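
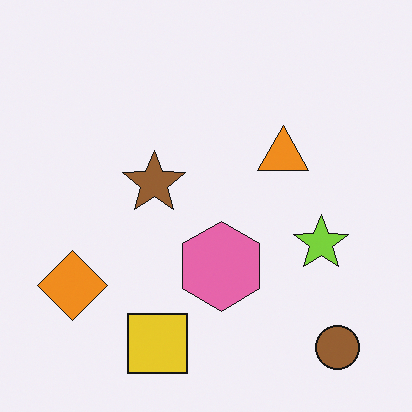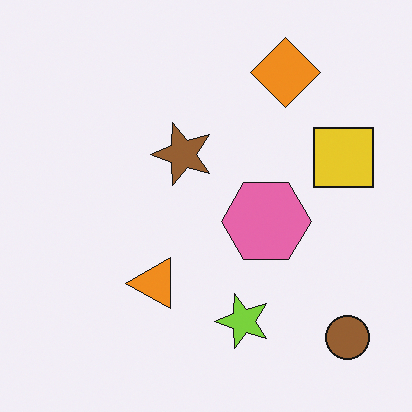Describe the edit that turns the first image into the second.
This is the original image transposed (reflected across the top-left ↔ bottom-right diagonal).

Shapes have swapped their row and column positions — what was in the top-right is now in the bottom-left — a diagonal reflection.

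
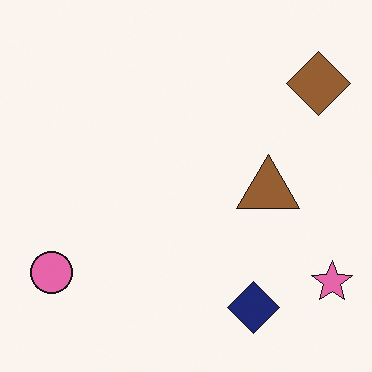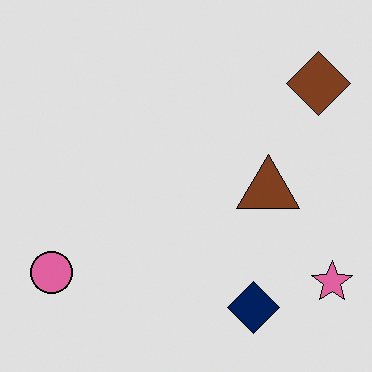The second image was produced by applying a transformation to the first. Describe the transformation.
It was posterized to a reduced palette.

Each flat color has snapped to a coarser quantized level — most visibly, the near-white background has dropped to a flat grey.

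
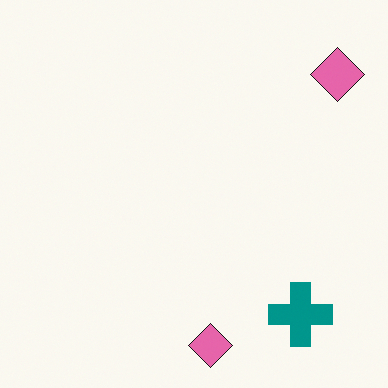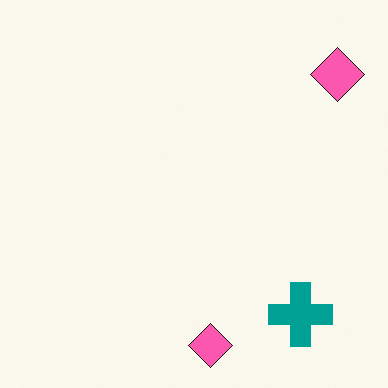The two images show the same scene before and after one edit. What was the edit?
The second image is the first slightly oversaturated.

All colors are more vivid — a global saturation change.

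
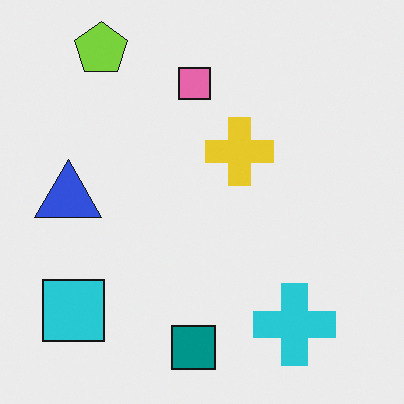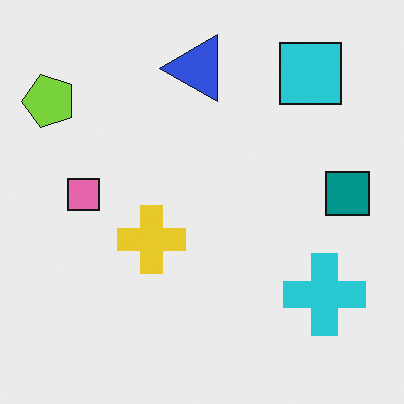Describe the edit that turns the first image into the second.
The transformation is: transposed (reflected across the top-left ↔ bottom-right diagonal).

Shapes have swapped their row and column positions — what was in the top-right is now in the bottom-left — a diagonal reflection.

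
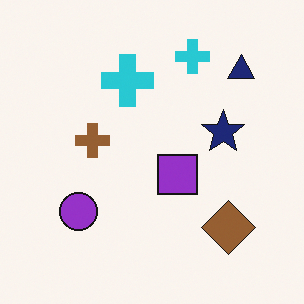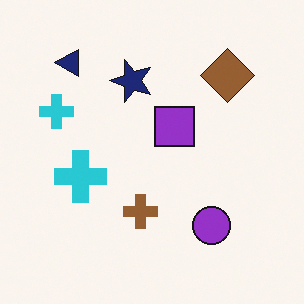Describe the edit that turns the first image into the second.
Rotated 90° counter-clockwise.

The navy triangle sits in the top-right of the first image and the top-left of the second — consistent with a whole-image 90° counter-clockwise rotation.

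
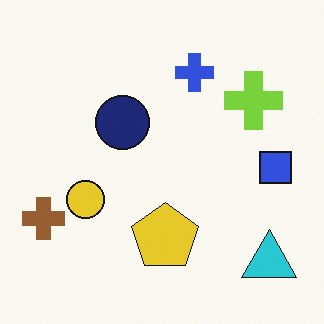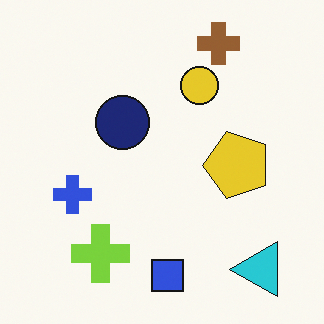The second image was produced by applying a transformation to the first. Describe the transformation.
The transformation is: transposed (reflected across the top-left ↔ bottom-right diagonal).

Shapes have swapped their row and column positions — what was in the top-right is now in the bottom-left — a diagonal reflection.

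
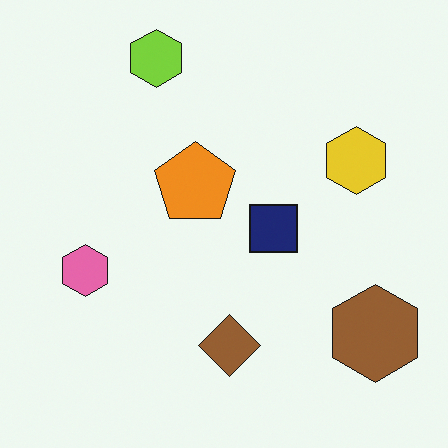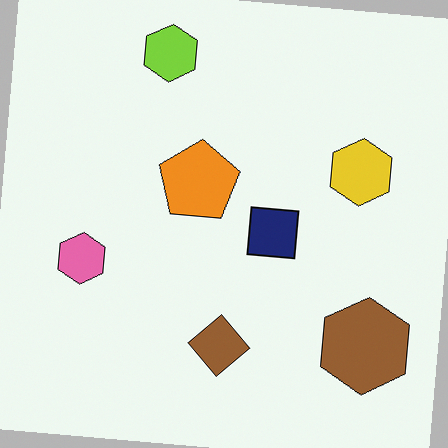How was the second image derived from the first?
The image was rotated clockwise by a slight angle.

Every shape is tilted by the same angle and the image corners show triangular fill wedges — a whole-image rotation by a non-right angle.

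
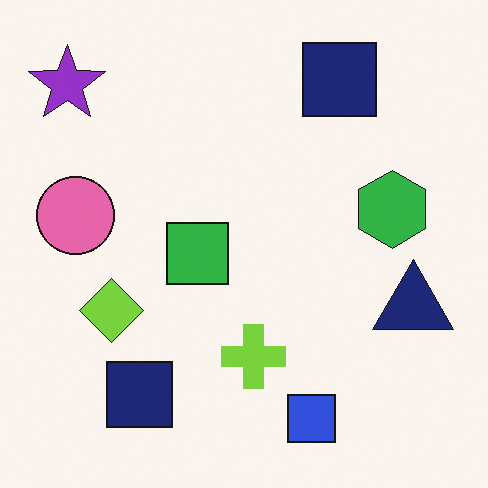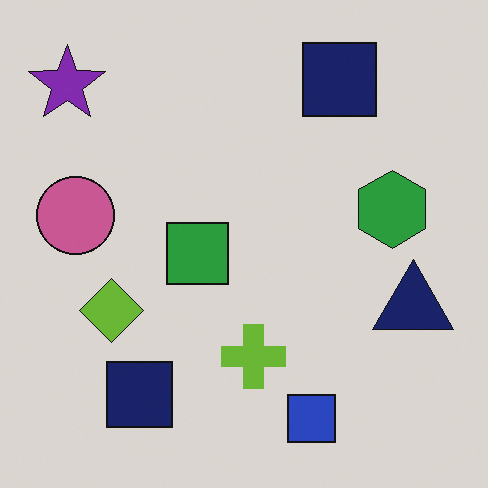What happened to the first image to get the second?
This is the original image slightly darkened.

Every pixel — background and shapes alike — is uniformly darkened.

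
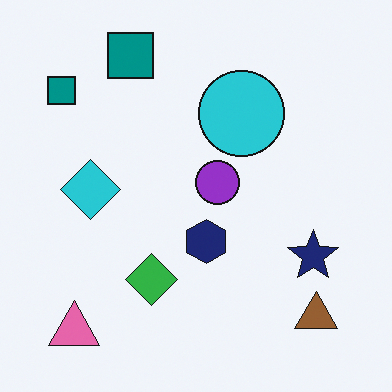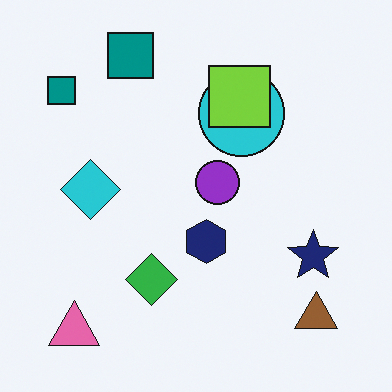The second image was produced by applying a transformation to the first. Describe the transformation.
The second image is the first overlaid with an additional lime square.

A lime square appears in the second image that is absent from the first.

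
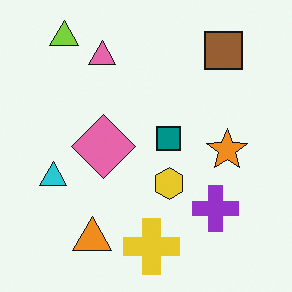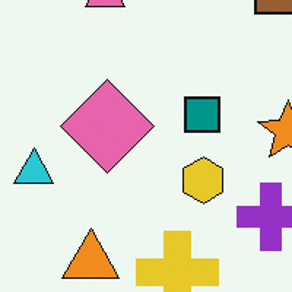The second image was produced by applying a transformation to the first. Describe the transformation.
The transformation is: cropped slightly and scaled back up.

The visible shapes are larger and the field of view is narrower; shapes near the original edges may be partly or wholly outside the frame — a crop-and-rescale.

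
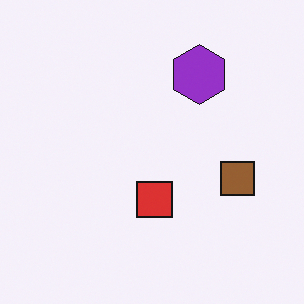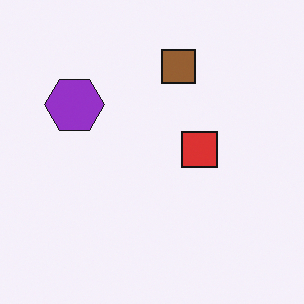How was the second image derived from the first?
The transformation is: rotated 90° counter-clockwise.

The purple hexagon sits in the top of the first image and the left of the second — consistent with a whole-image 90° counter-clockwise rotation.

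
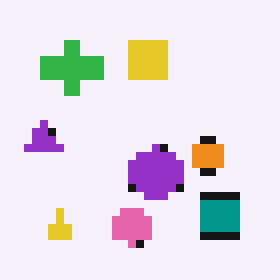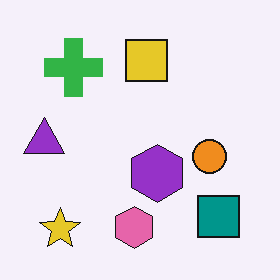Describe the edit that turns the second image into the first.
The first image is the second pixelated into visible square blocks.

Shapes are reduced to large square blocks; fine edges and outlines are lost — a downscale-then-upscale (mosaic) effect.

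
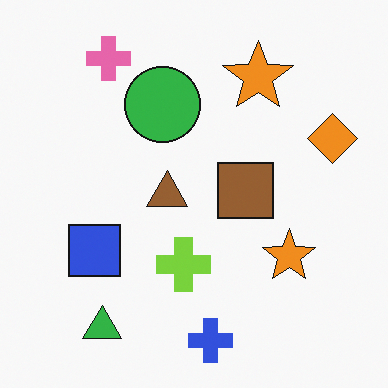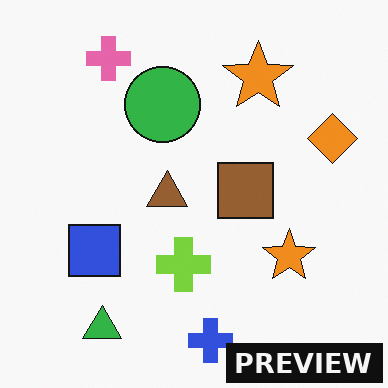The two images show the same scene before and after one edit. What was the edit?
The transformation is: watermarked with the text "PREVIEW" in the lower-right corner.

A dark label reading "PREVIEW" appears in the lower-right corner.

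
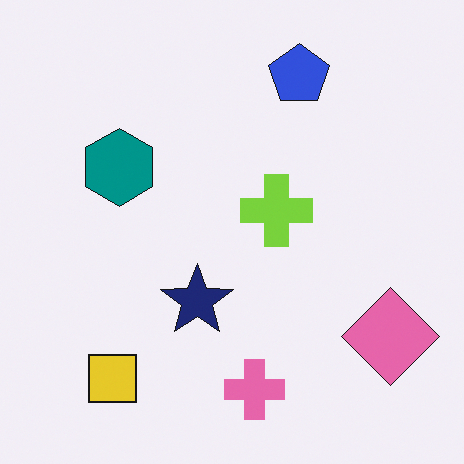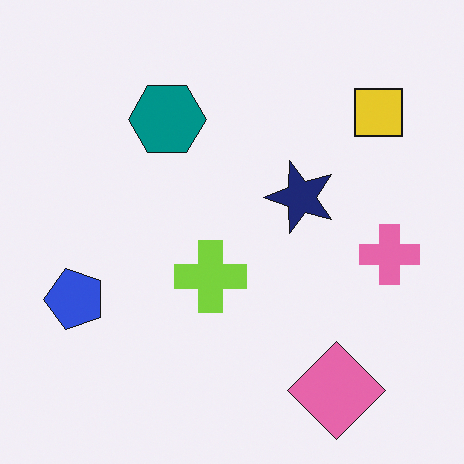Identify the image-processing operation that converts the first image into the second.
It was transposed (reflected across the top-left ↔ bottom-right diagonal).

Shapes have swapped their row and column positions — what was in the top-right is now in the bottom-left — a diagonal reflection.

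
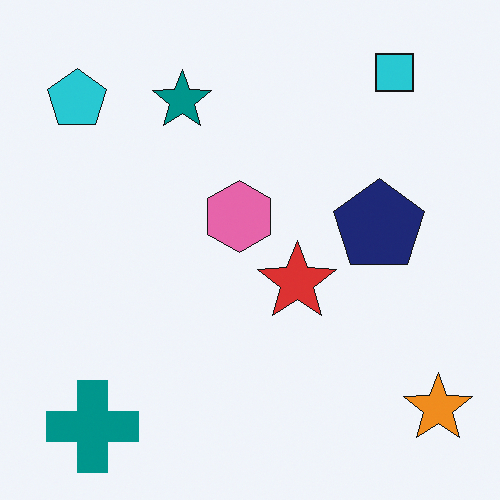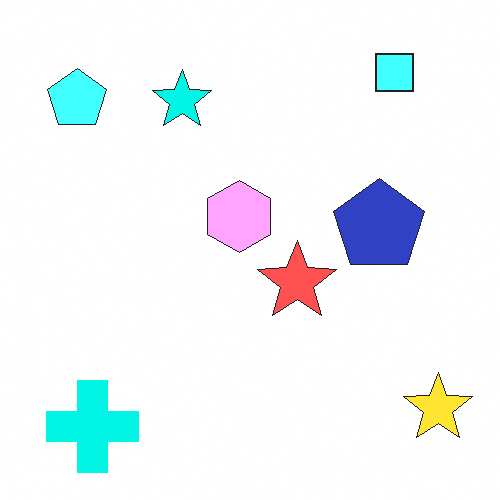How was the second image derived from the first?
It was noticeably brightened.

Every pixel — background and shapes alike — is uniformly brightened.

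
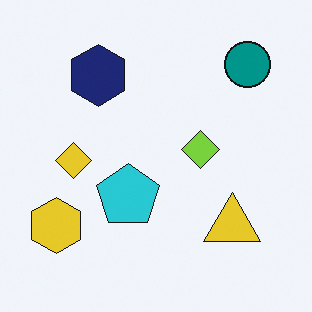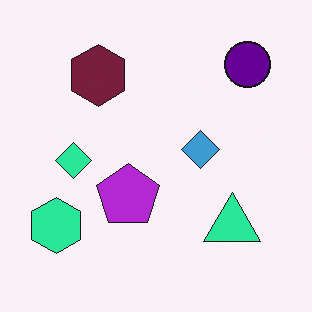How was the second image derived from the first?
This is the original image hue-shifted by a moderate amount.

Every shape's color has rotated by the same amount around the hue wheel — a uniform hue shift.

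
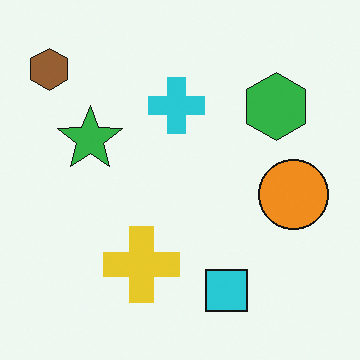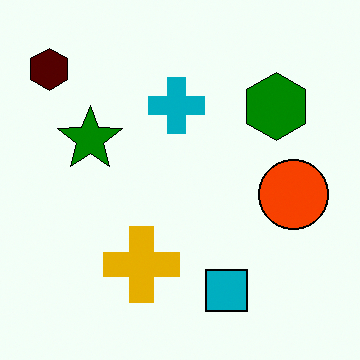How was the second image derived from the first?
The image was boosted in contrast.

Tones are pushed away from mid-grey across the whole image — a global contrast change.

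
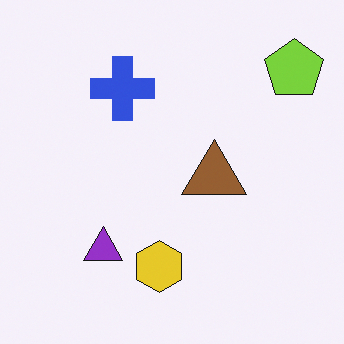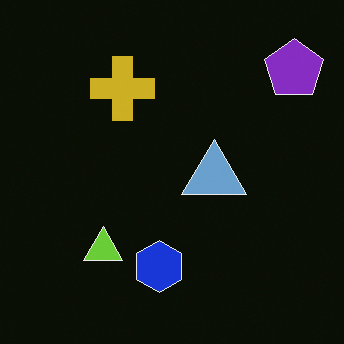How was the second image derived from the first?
This is the original image color-inverted (negative).

The light background has become dark and every shape's color is its complement — a photographic negative.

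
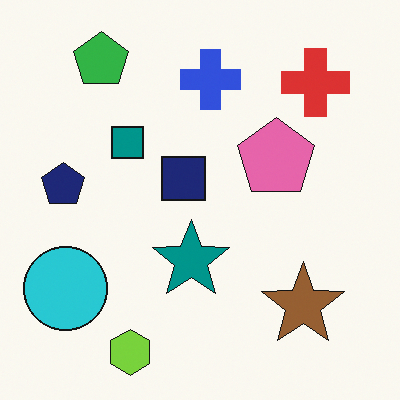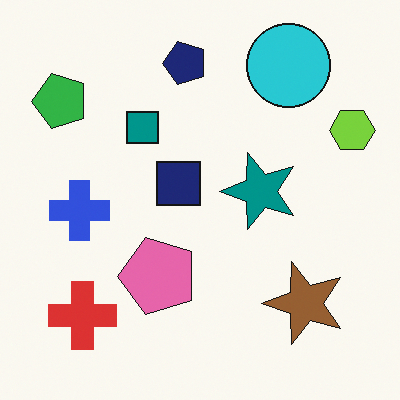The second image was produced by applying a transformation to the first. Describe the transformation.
This is the original image transposed (reflected across the top-left ↔ bottom-right diagonal).

Shapes have swapped their row and column positions — what was in the top-right is now in the bottom-left — a diagonal reflection.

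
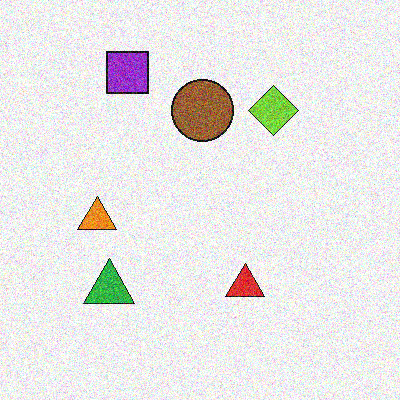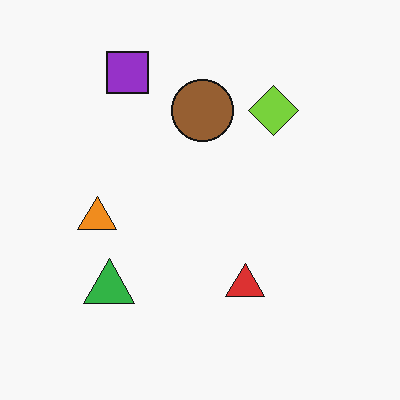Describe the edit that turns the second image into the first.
It was degraded with strong gaussian noise.

Random speckle covers the whole image, including the flat background.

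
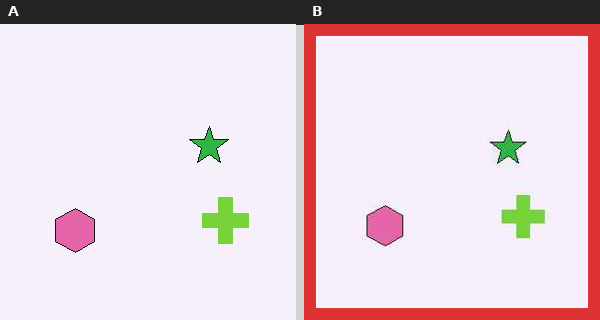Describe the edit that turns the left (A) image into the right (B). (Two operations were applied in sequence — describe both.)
It was given moderate JPEG compression, then framed with a red border.

Blocky 8×8 compression artifacts appear around shape edges and the flat background shows ringing — characteristic JPEG degradation. A solid red frame runs around the edge of the right (B) image, with the content slightly shrunk inside it.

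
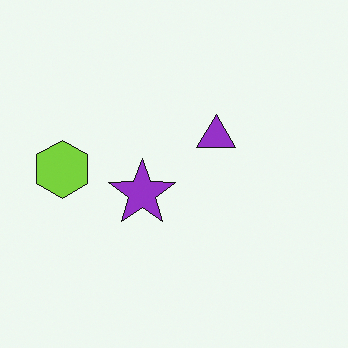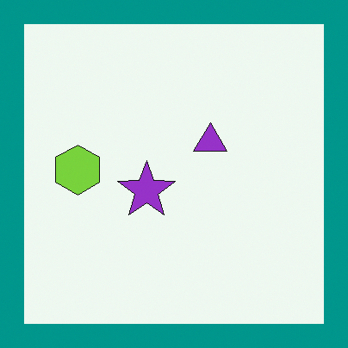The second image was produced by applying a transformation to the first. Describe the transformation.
The transformation is: framed with a teal border.

A solid teal frame runs around the edge of the second image, with the content slightly shrunk inside it.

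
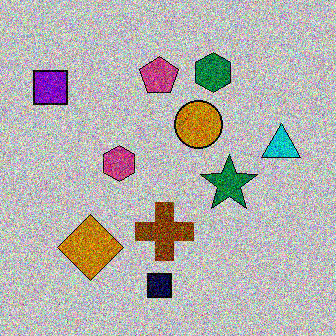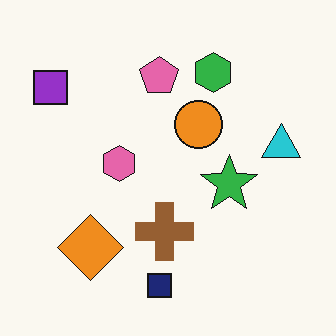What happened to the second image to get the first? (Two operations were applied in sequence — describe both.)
This is the original image aggressively posterized, then degraded with heavy additive noise.

Each flat color has snapped to a coarser quantized level — most visibly, the near-white background has dropped to a flat grey. Random speckle covers the whole image, including the flat background.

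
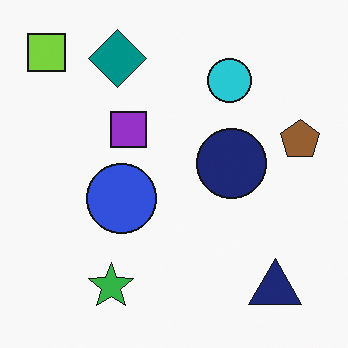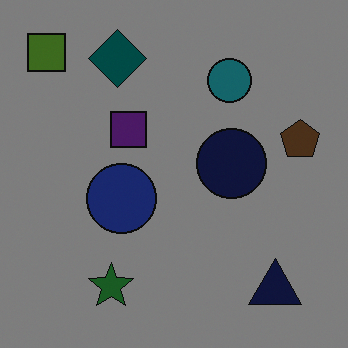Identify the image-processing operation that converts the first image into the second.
This is the original image substantially darkened.

Every pixel — background and shapes alike — is uniformly darkened.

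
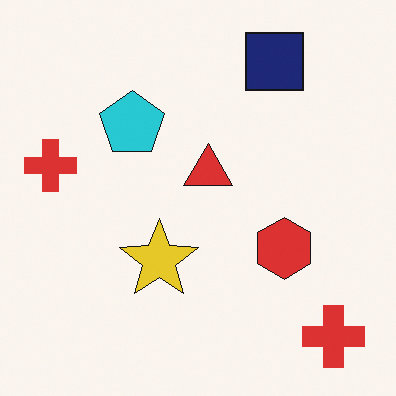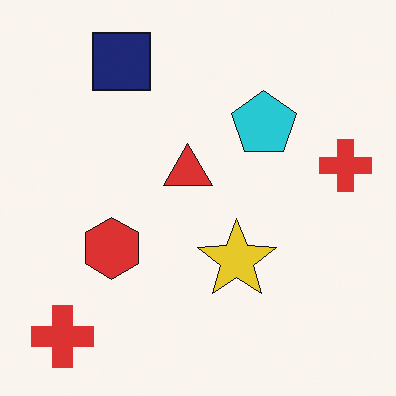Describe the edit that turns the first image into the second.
The second image is the first flipped horizontally (left ↔ right).

The red hexagon is in the right of the first image and the left of the second — shapes on opposite sides of the vertical midline have swapped in a mirror flip.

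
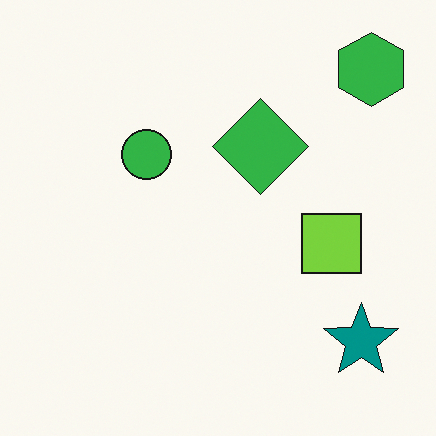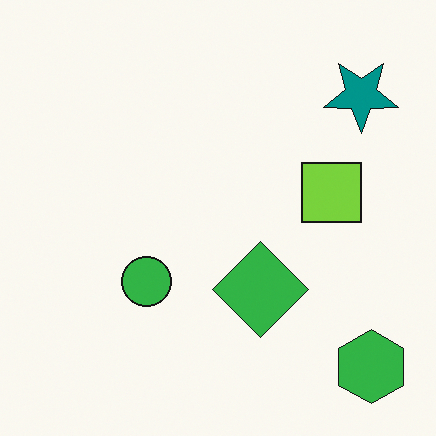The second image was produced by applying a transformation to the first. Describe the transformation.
The second image is the first flipped vertically (top ↔ bottom).

The green hexagon is in the top-right of the first image and the bottom-right of the second — shapes on opposite sides of the horizontal midline have swapped in a mirror flip.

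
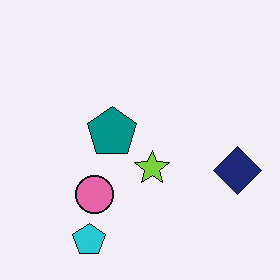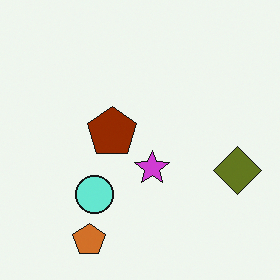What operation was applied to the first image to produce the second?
The transformation is: hue-shifted through roughly half the color wheel.

Every shape's color has rotated by the same amount around the hue wheel — a uniform hue shift.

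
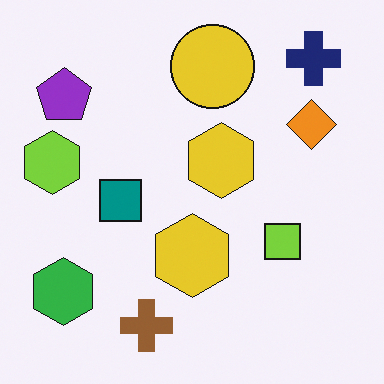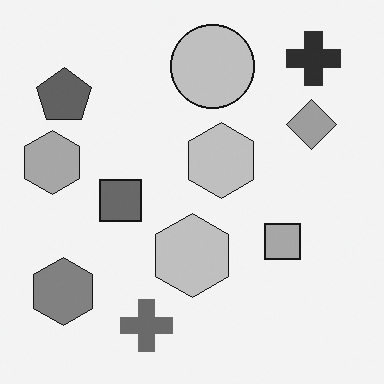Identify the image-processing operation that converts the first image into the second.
This is the original image converted to grayscale.

All color is removed — every shape is now a shade of grey.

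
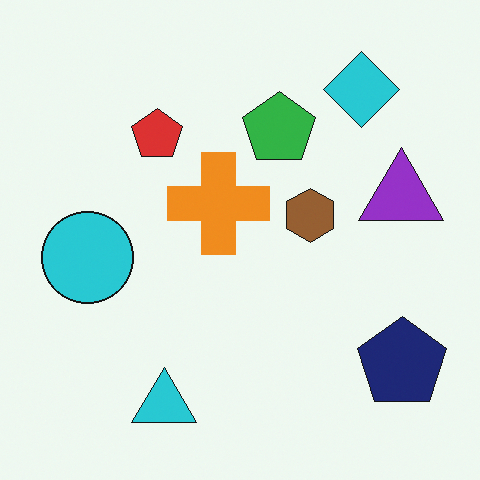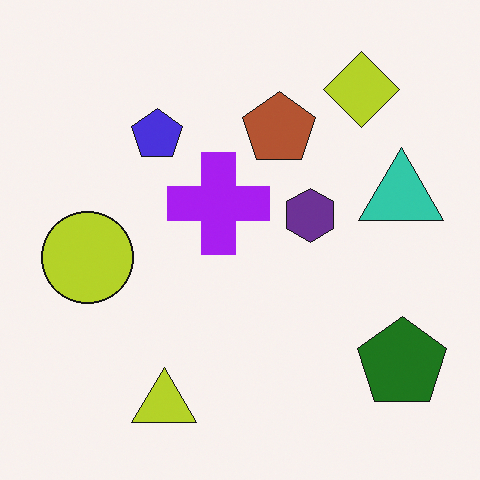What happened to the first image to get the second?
This is the original image hue-shifted by a large amount.

Every shape's color has rotated by the same amount around the hue wheel — a uniform hue shift.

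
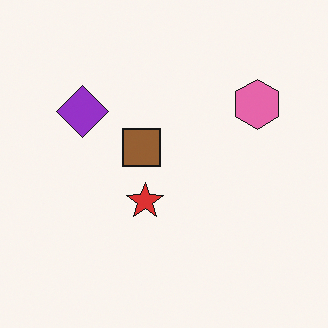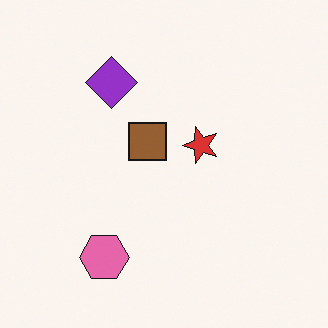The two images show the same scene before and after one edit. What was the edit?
The transformation is: transposed (reflected across the top-left ↔ bottom-right diagonal).

Shapes have swapped their row and column positions — what was in the top-right is now in the bottom-left — a diagonal reflection.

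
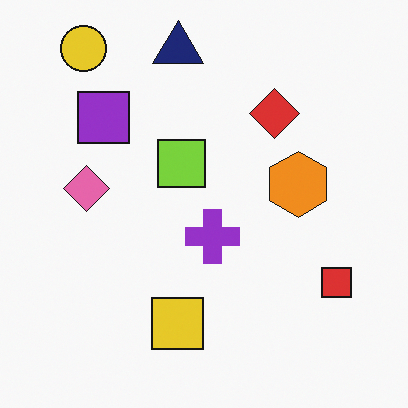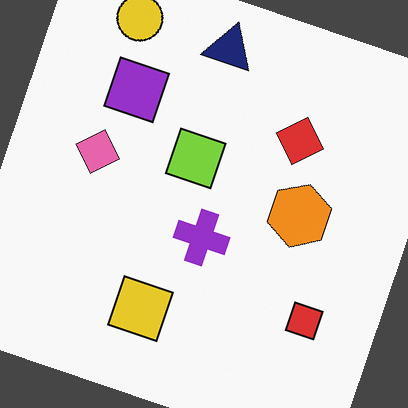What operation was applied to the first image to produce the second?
The transformation is: rotated clockwise by a clearly visible amount.

Every shape is tilted by the same angle and the image corners show triangular fill wedges — a whole-image rotation by a non-right angle.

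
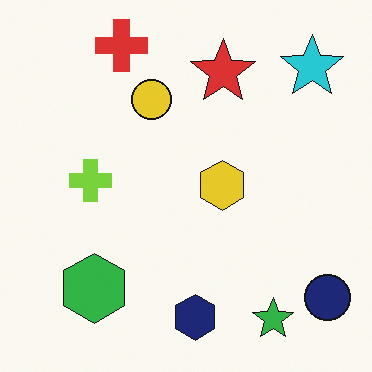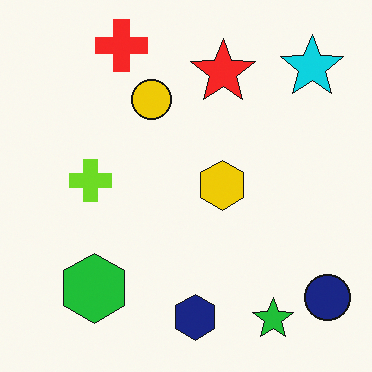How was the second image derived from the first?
The second image is the first slightly oversaturated.

All colors are more vivid — a global saturation change.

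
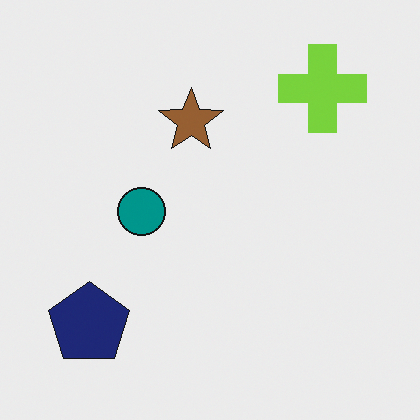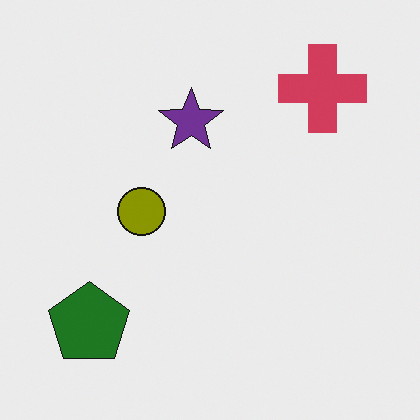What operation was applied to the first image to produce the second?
This is the original image hue-shifted by a large amount.

Every shape's color has rotated by the same amount around the hue wheel — a uniform hue shift.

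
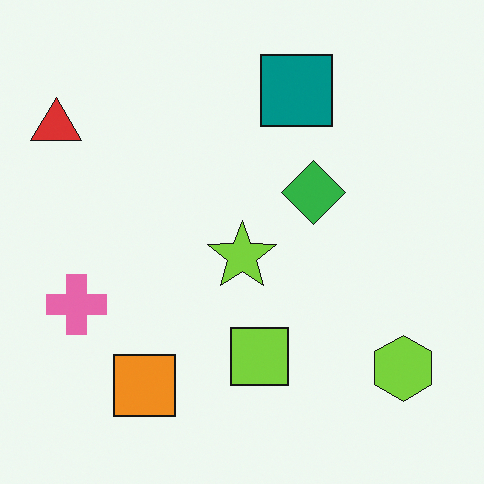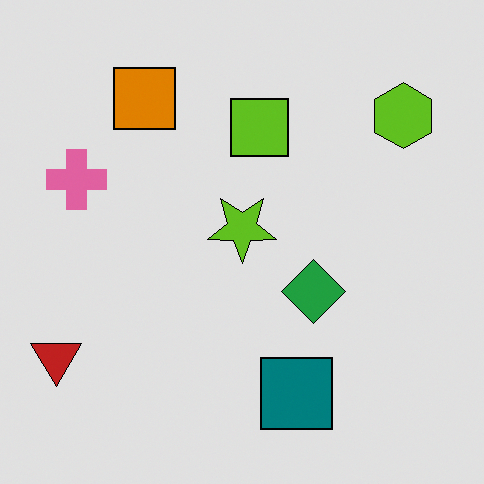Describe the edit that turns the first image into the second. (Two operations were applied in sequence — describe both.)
The second image is the first flipped vertically (top ↔ bottom), then posterized to a reduced palette.

The teal square is in the top of the first image and the bottom of the second — shapes on opposite sides of the horizontal midline have swapped in a mirror flip. Each flat color has snapped to a coarser quantized level — most visibly, the near-white background has dropped to a flat grey.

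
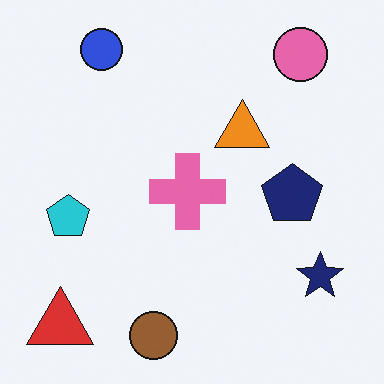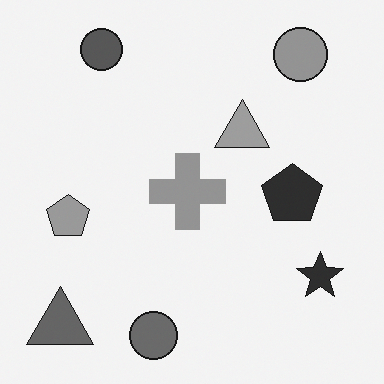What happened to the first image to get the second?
This is the original image converted to grayscale.

All color is removed — every shape is now a shade of grey.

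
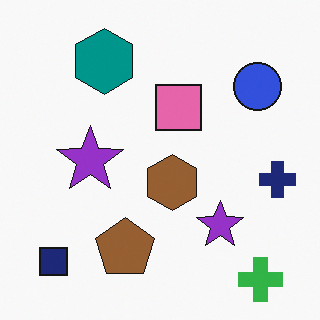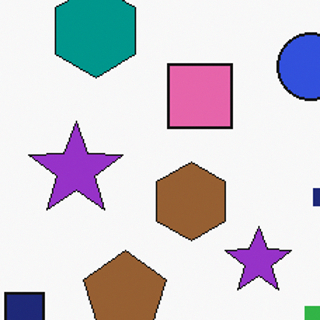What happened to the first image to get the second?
It was cropped to a modestly smaller region and rescaled.

The visible shapes are larger and the field of view is narrower; shapes near the original edges may be partly or wholly outside the frame — a crop-and-rescale.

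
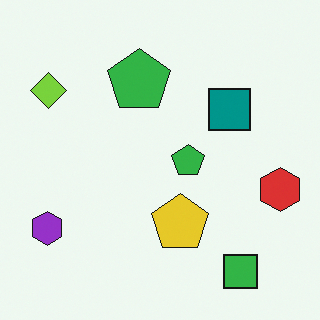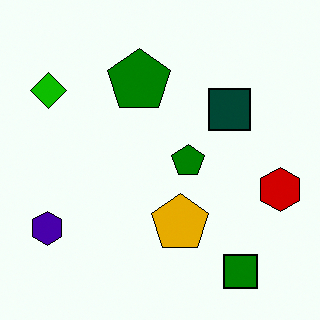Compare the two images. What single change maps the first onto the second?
It was boosted in contrast.

Tones are pushed away from mid-grey across the whole image — a global contrast change.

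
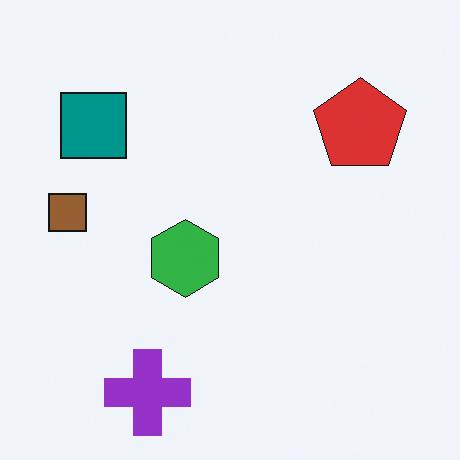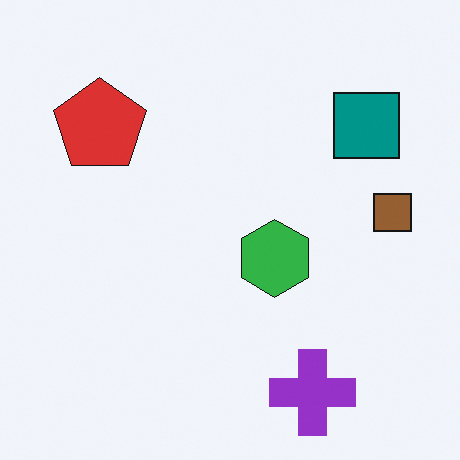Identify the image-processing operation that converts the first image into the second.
The second image is the first flipped horizontally (left ↔ right).

The brown square is in the left of the first image and the right of the second — shapes on opposite sides of the vertical midline have swapped in a mirror flip.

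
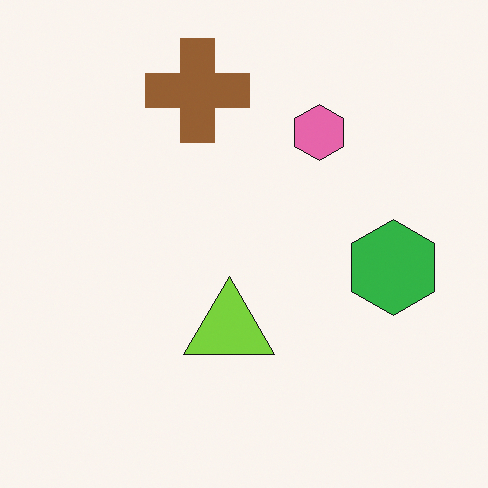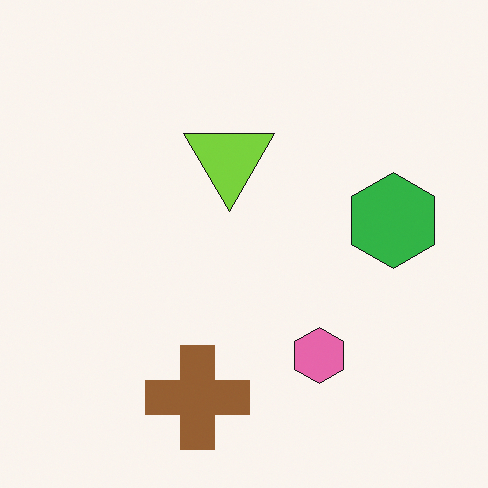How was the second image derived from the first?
Flipped vertically (top ↔ bottom).

The brown cross is in the top of the first image and the bottom of the second — shapes on opposite sides of the horizontal midline have swapped in a mirror flip.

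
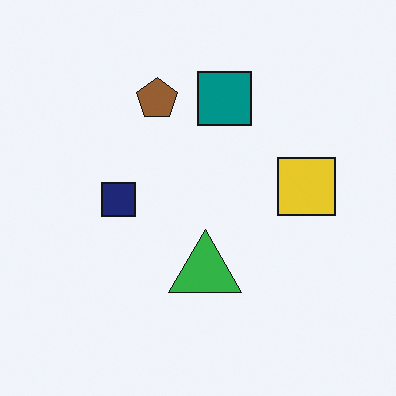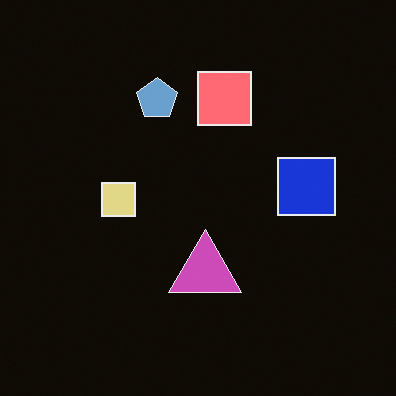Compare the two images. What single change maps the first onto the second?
Color-inverted (negative).

The light background has become dark and every shape's color is its complement — a photographic negative.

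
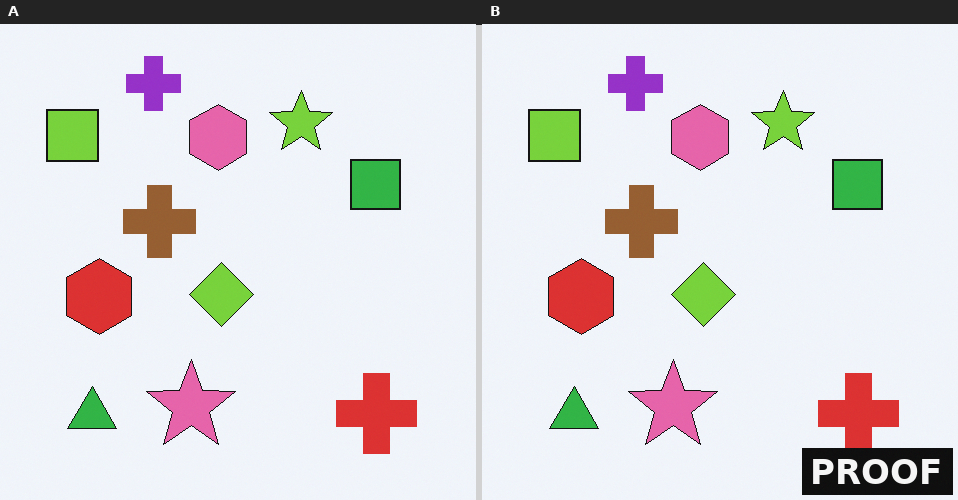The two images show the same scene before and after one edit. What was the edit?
The transformation is: watermarked with the text "PROOF" in the lower-right corner.

A dark label reading "PROOF" appears in the lower-right corner.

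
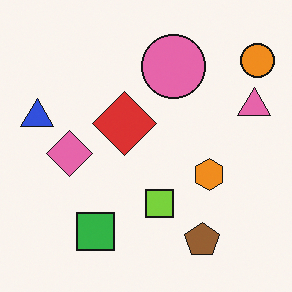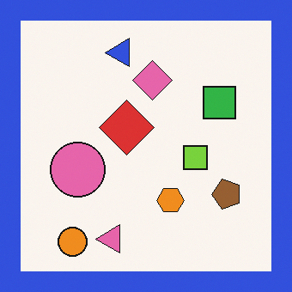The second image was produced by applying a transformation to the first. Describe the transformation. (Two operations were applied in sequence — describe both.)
It was transposed (reflected across the top-left ↔ bottom-right diagonal), then framed with a blue border.

Shapes have swapped their row and column positions — what was in the top-right is now in the bottom-left — a diagonal reflection. A solid blue frame runs around the edge of the second image, with the content slightly shrunk inside it.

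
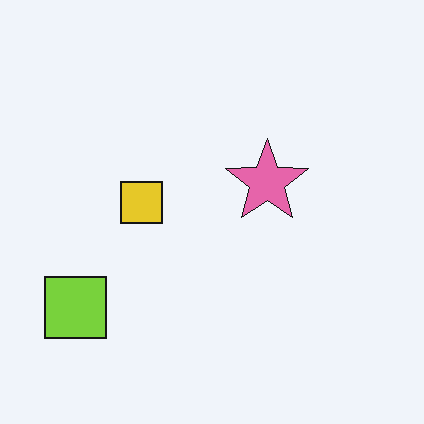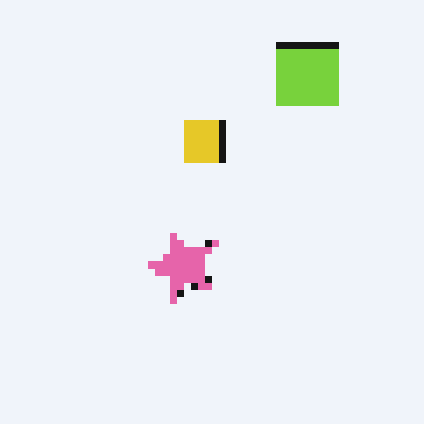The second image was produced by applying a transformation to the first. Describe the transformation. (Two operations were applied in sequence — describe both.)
It was transposed (reflected across the top-left ↔ bottom-right diagonal), then pixelated into visible square blocks.

Shapes have swapped their row and column positions — what was in the top-right is now in the bottom-left — a diagonal reflection. Shapes are reduced to large square blocks; fine edges and outlines are lost — a downscale-then-upscale (mosaic) effect.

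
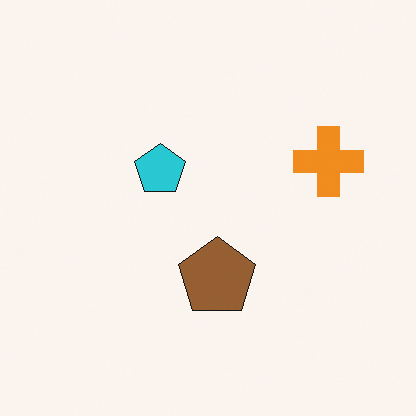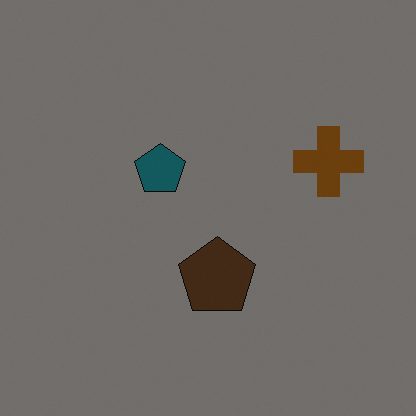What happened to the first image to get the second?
This is the original image darkened a lot.

Every pixel — background and shapes alike — is uniformly darkened.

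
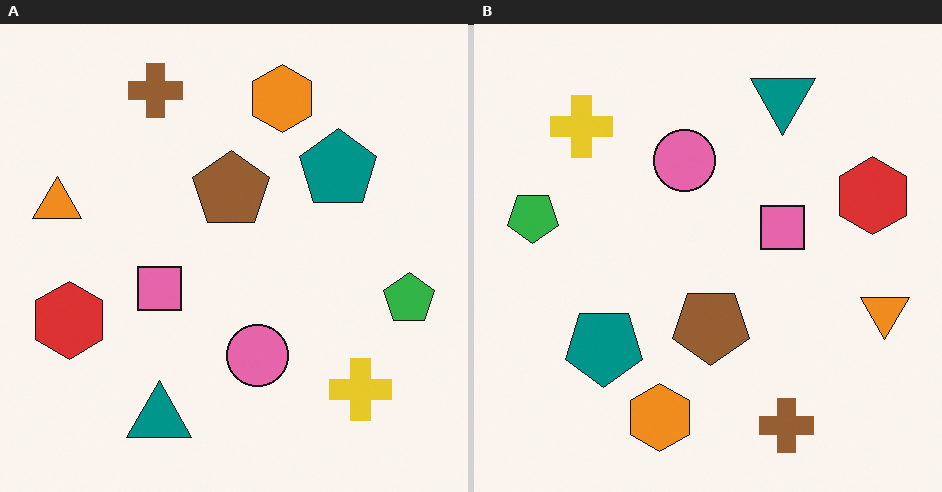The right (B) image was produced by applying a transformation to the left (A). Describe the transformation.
Rotated 180°.

The brown cross sits in the top-left of the left (A) image and the bottom of the right (B) — consistent with a whole-image 180° rotation.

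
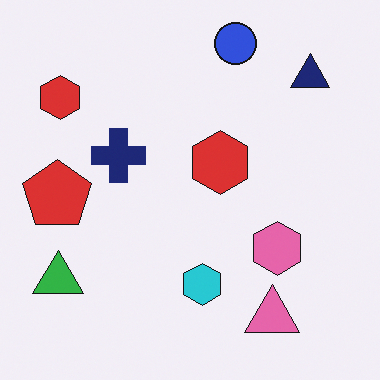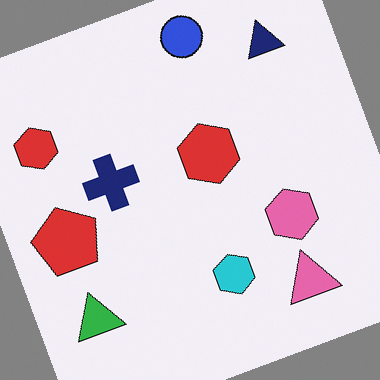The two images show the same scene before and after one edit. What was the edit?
The transformation is: rotated counter-clockwise by a moderate amount.

Every shape is tilted by the same angle and the image corners show triangular fill wedges — a whole-image rotation by a non-right angle.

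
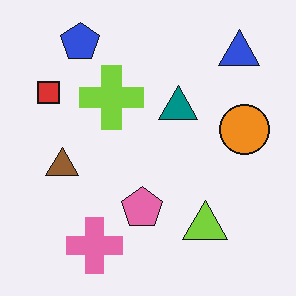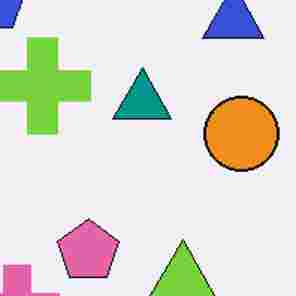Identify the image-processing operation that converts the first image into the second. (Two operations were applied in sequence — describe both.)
It was cropped slightly and scaled back up, then heavily JPEG-compressed with obvious blocking artifacts.

The visible shapes are larger and the field of view is narrower; shapes near the original edges may be partly or wholly outside the frame — a crop-and-rescale. Blocky 8×8 compression artifacts appear around shape edges and the flat background shows ringing — characteristic JPEG degradation.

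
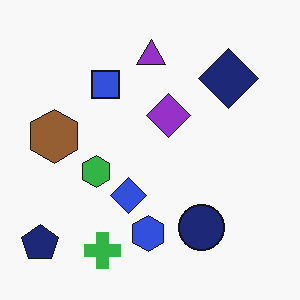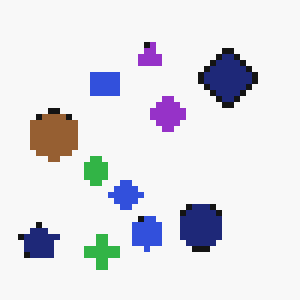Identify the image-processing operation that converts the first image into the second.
This is the original image pixelated into visible square blocks.

Shapes are reduced to large square blocks; fine edges and outlines are lost — a downscale-then-upscale (mosaic) effect.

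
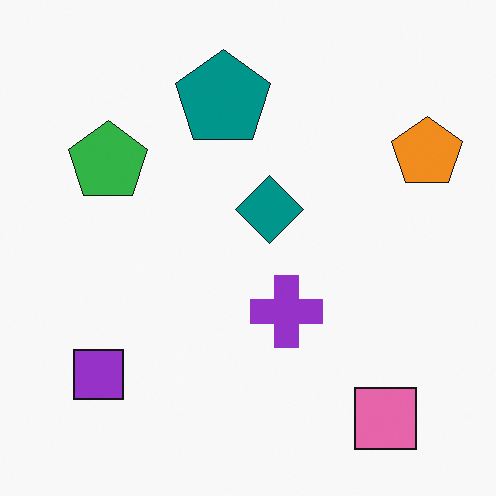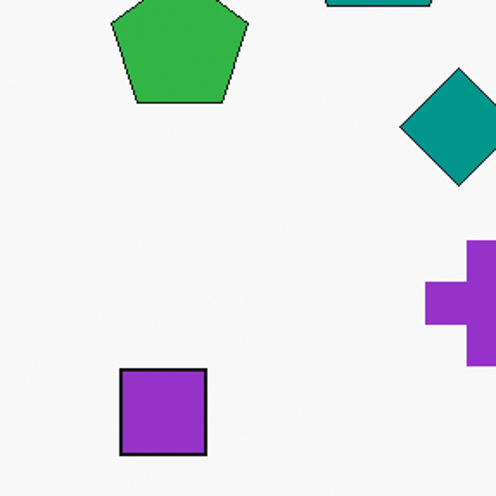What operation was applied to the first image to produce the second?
The second image is the first cropped tightly and scaled back up.

The visible shapes are larger and the field of view is narrower; shapes near the original edges may be partly or wholly outside the frame — a crop-and-rescale.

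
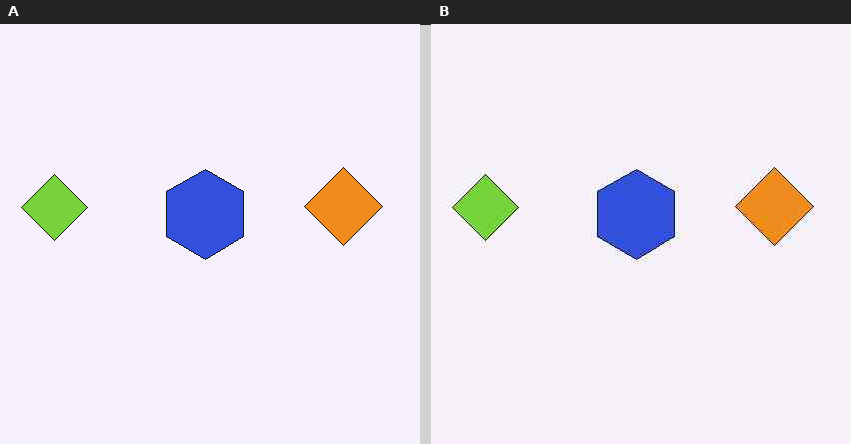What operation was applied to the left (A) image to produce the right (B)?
The transformation is: given moderate JPEG compression.

Blocky 8×8 compression artifacts appear around shape edges and the flat background shows ringing — characteristic JPEG degradation.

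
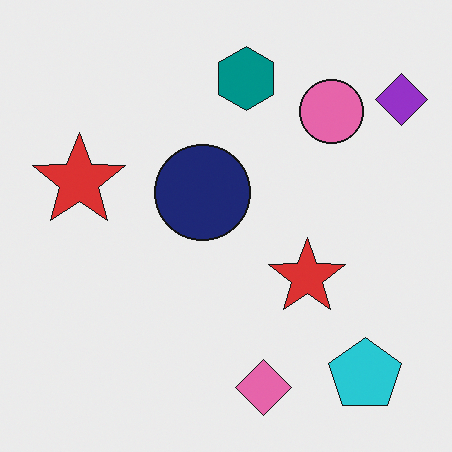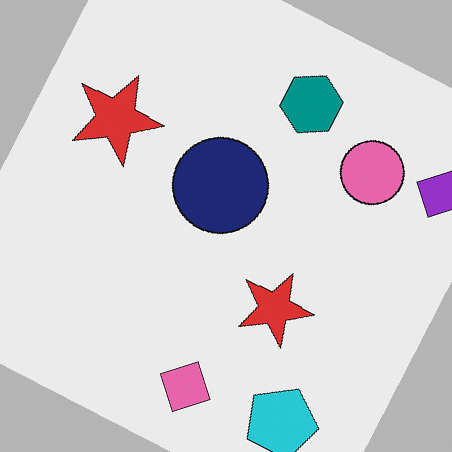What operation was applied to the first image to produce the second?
Rotated clockwise by a moderate amount.

Every shape is tilted by the same angle and the image corners show triangular fill wedges — a whole-image rotation by a non-right angle.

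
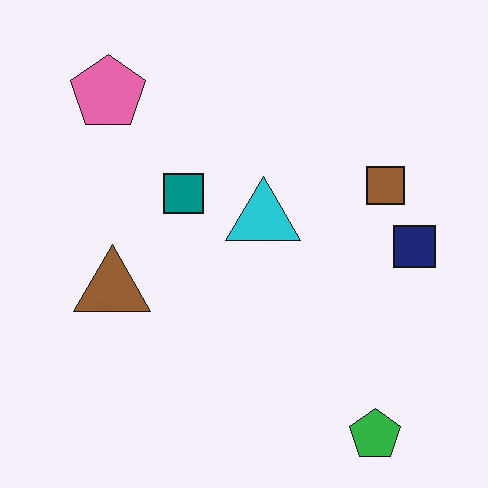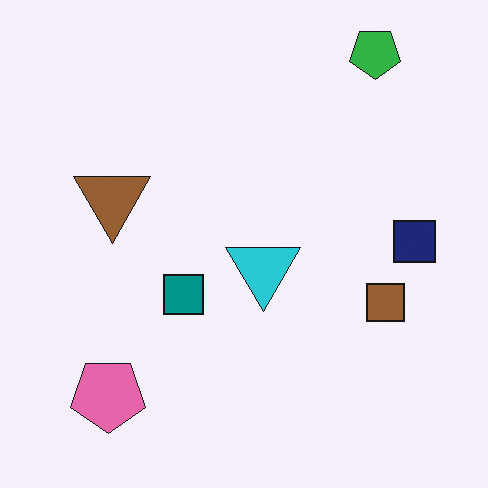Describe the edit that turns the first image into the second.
The transformation is: flipped vertically (top ↔ bottom).

The green pentagon is in the bottom-right of the first image and the top-right of the second — shapes on opposite sides of the horizontal midline have swapped in a mirror flip.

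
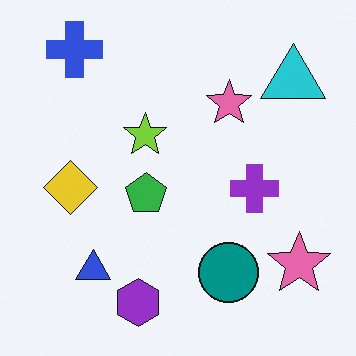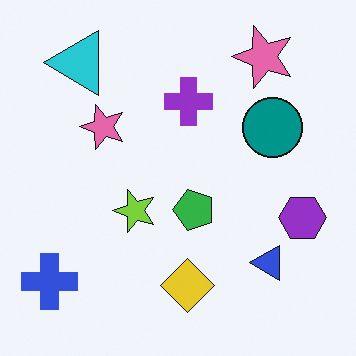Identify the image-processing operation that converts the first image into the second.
It was rotated 90° counter-clockwise.

The blue cross sits in the top-left of the first image and the bottom-left of the second — consistent with a whole-image 90° counter-clockwise rotation.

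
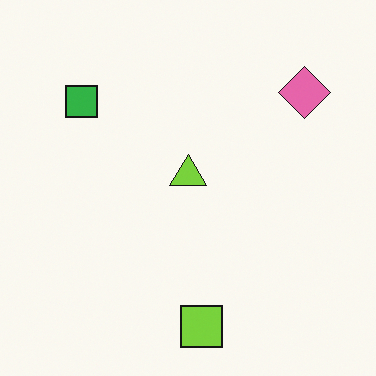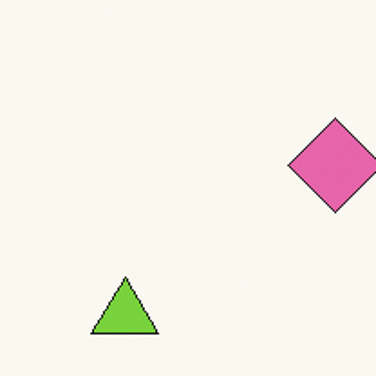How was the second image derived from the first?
The transformation is: cropped to a noticeably smaller region and rescaled.

The visible shapes are larger and the field of view is narrower; shapes near the original edges may be partly or wholly outside the frame — a crop-and-rescale.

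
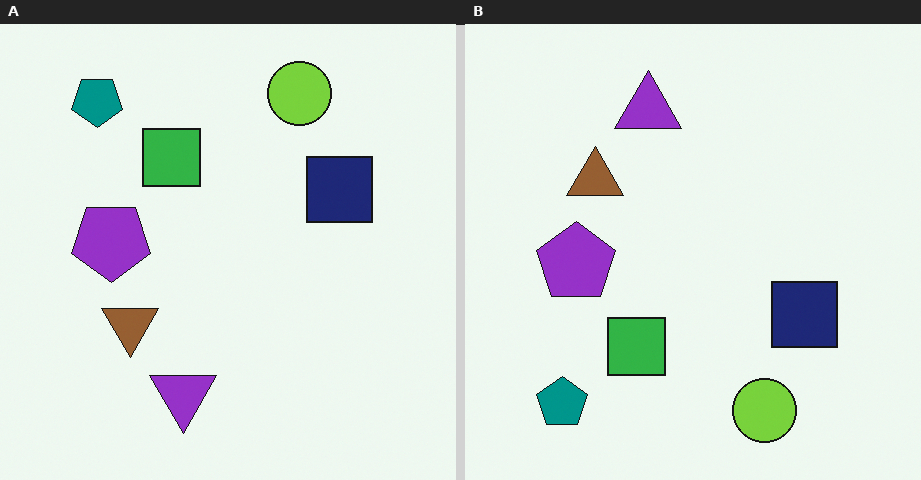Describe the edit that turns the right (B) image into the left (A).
The transformation is: flipped vertically (top ↔ bottom).

The lime circle is in the bottom of the right (B) image and the top of the left (A) — shapes on opposite sides of the horizontal midline have swapped in a mirror flip.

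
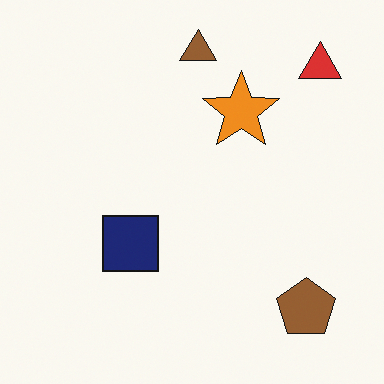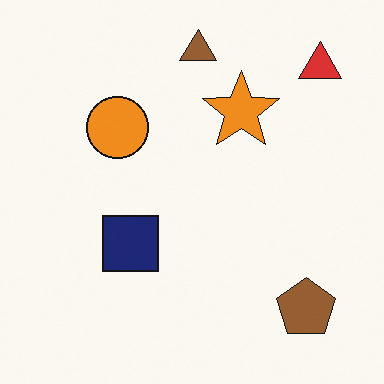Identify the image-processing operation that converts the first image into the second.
The image was overlaid with an additional orange circle.

An orange circle appears in the second image that is absent from the first.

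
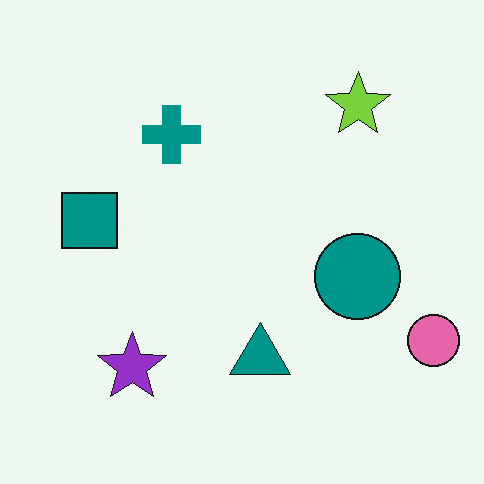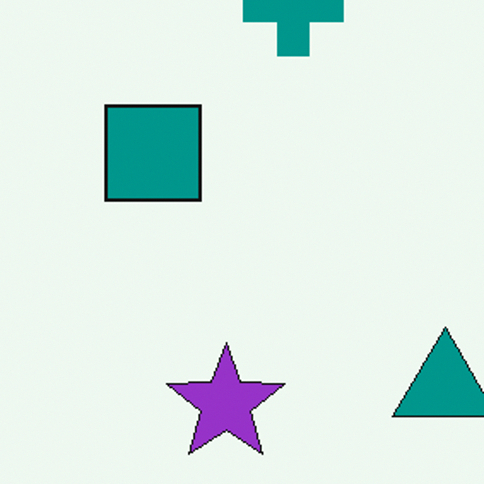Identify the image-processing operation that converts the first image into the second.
The transformation is: cropped to a noticeably smaller region and rescaled.

The visible shapes are larger and the field of view is narrower; shapes near the original edges may be partly or wholly outside the frame — a crop-and-rescale.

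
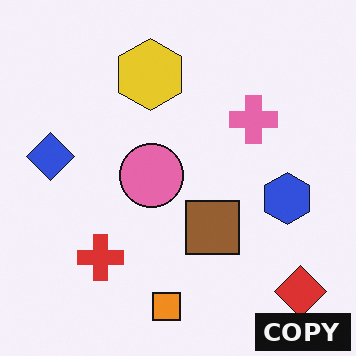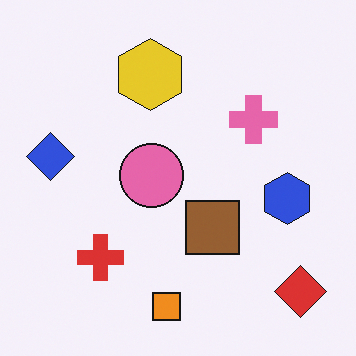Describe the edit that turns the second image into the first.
This is the original image watermarked with the text "COPY" in the lower-right corner.

A dark label reading "COPY" appears in the lower-right corner.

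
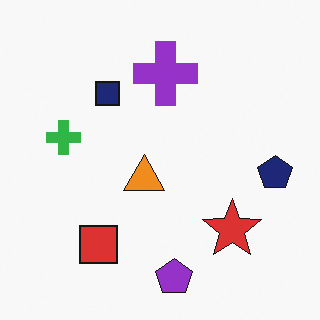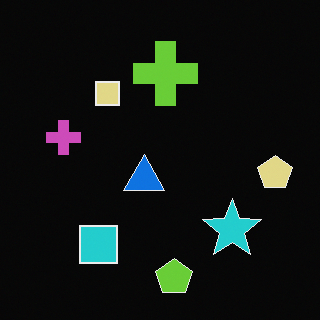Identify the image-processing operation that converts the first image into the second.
This is the original image color-inverted (negative).

The light background has become dark and every shape's color is its complement — a photographic negative.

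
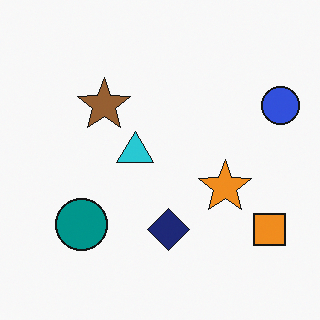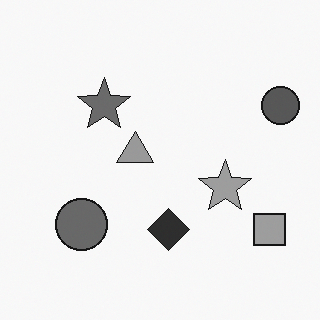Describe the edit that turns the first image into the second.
It was converted to grayscale.

All color is removed — every shape is now a shade of grey.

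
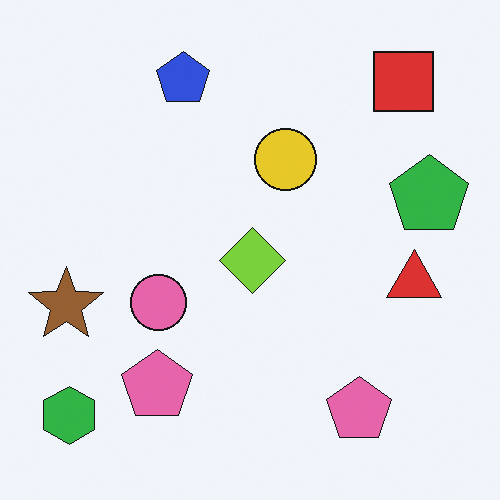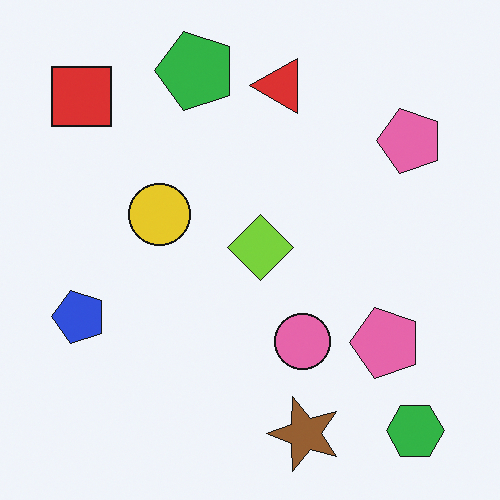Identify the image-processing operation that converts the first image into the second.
This is the original image rotated 90° counter-clockwise.

The green hexagon sits in the bottom-left of the first image and the bottom-right of the second — consistent with a whole-image 90° counter-clockwise rotation.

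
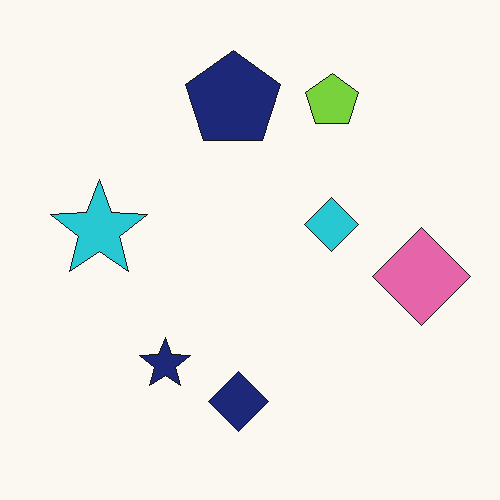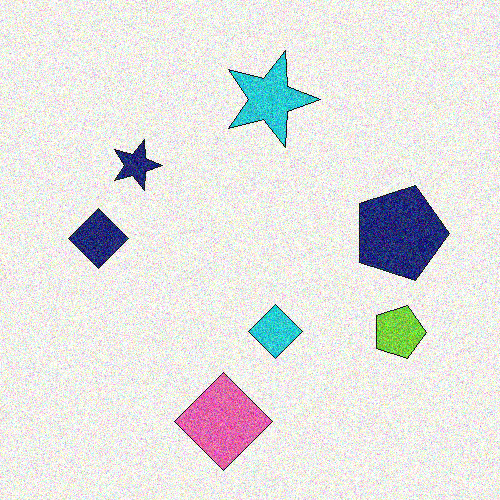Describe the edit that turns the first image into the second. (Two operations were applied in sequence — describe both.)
This is the original image rotated 90° clockwise, then degraded with heavy additive noise.

The pink diamond sits in the right of the first image and the bottom of the second — consistent with a whole-image 90° clockwise rotation. Random speckle covers the whole image, including the flat background.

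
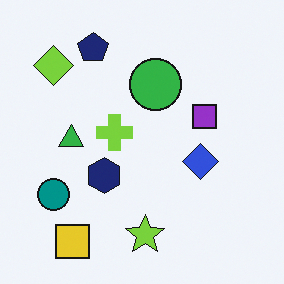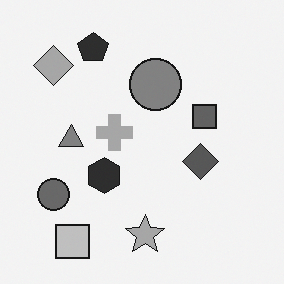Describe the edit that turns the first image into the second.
The second image is the first converted to grayscale.

All color is removed — every shape is now a shade of grey.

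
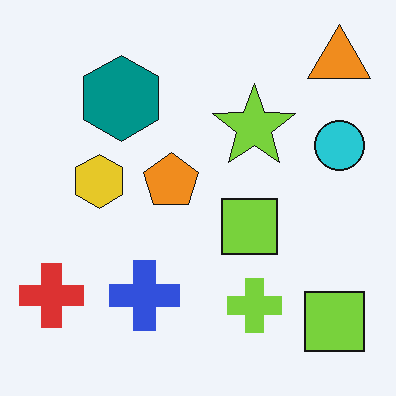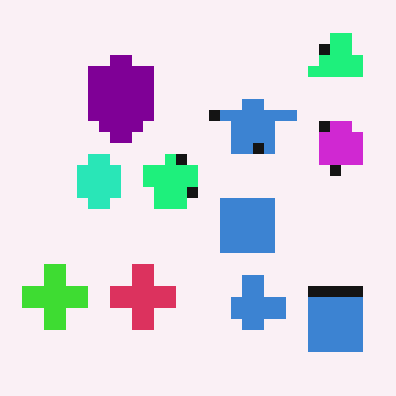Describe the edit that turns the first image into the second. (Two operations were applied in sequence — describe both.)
The transformation is: hue-shifted by a moderate amount, then coarsely pixelated.

Every shape's color has rotated by the same amount around the hue wheel — a uniform hue shift. Shapes are reduced to large square blocks; fine edges and outlines are lost — a downscale-then-upscale (mosaic) effect.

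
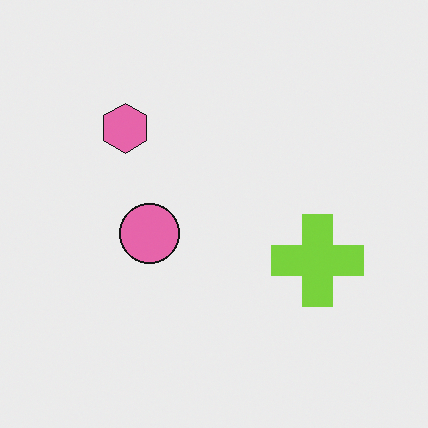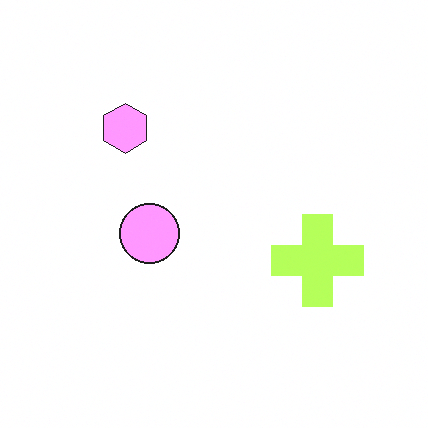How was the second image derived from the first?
The image was brightened a lot.

Every pixel — background and shapes alike — is uniformly brightened.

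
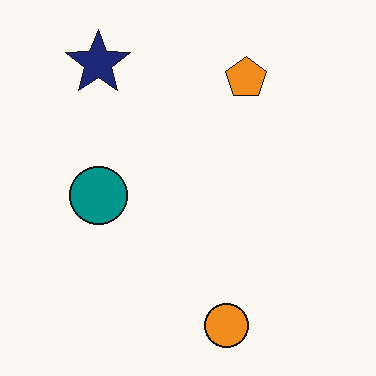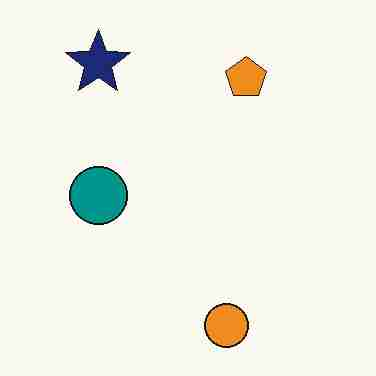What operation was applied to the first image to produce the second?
The second image is the first heavily JPEG-compressed with obvious blocking artifacts.

Blocky 8×8 compression artifacts appear around shape edges and the flat background shows ringing — characteristic JPEG degradation.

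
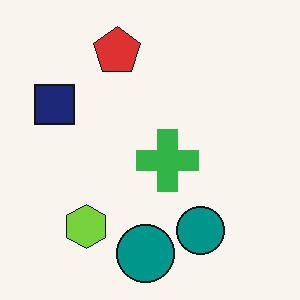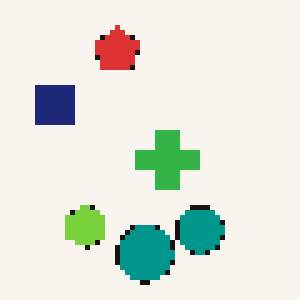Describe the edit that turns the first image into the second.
The transformation is: lightly pixelated (a mild mosaic effect).

Shapes are reduced to large square blocks; fine edges and outlines are lost — a downscale-then-upscale (mosaic) effect.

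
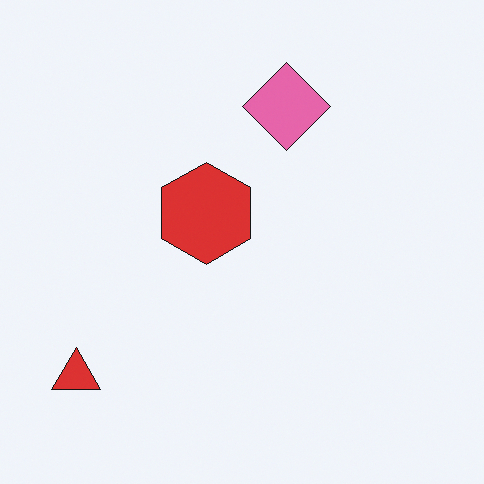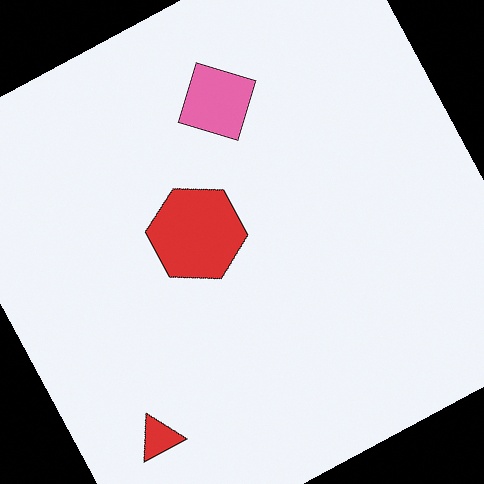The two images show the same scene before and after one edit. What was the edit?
The second image is the first rotated counter-clockwise by a clearly visible amount.

Every shape is tilted by the same angle and the image corners show triangular fill wedges — a whole-image rotation by a non-right angle.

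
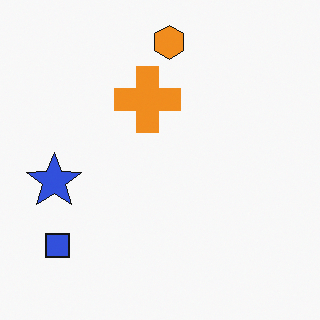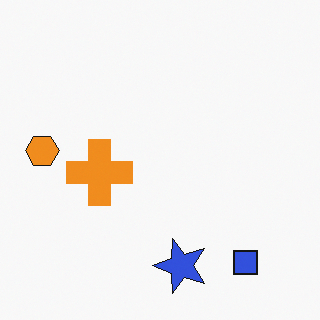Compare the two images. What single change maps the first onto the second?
This is the original image rotated 90° counter-clockwise.

The blue square sits in the bottom-left of the first image and the bottom-right of the second — consistent with a whole-image 90° counter-clockwise rotation.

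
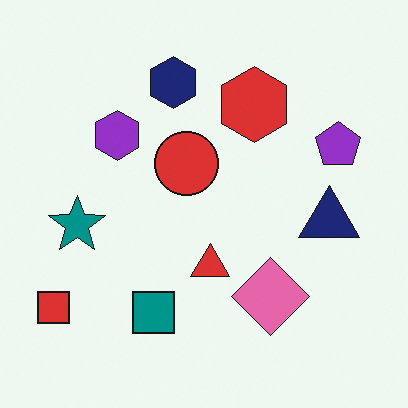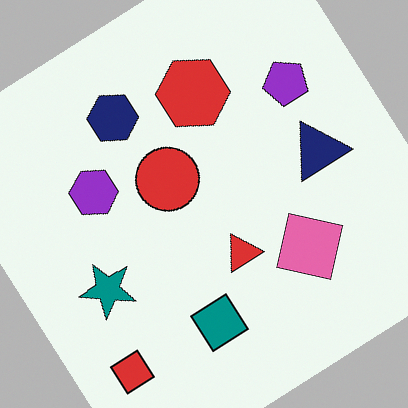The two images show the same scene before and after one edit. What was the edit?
Rotated counter-clockwise by a large amount — several tens of degrees.

Every shape is tilted by the same angle and the image corners show triangular fill wedges — a whole-image rotation by a non-right angle.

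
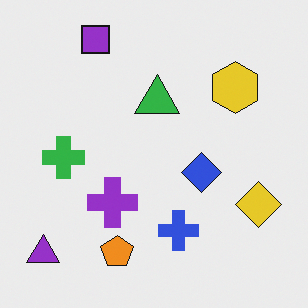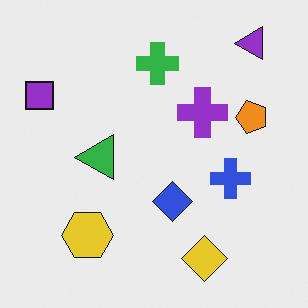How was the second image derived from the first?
The second image is the first transposed (reflected across the top-left ↔ bottom-right diagonal).

Shapes have swapped their row and column positions — what was in the top-right is now in the bottom-left — a diagonal reflection.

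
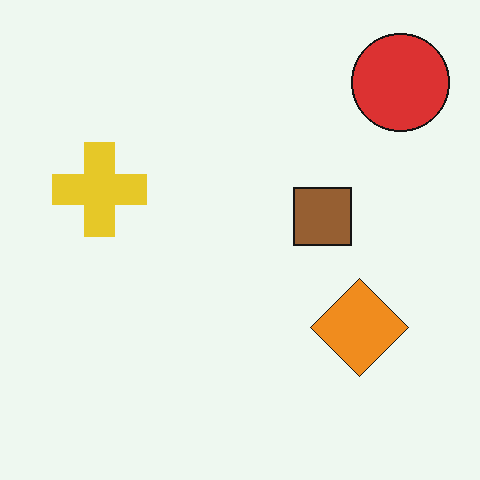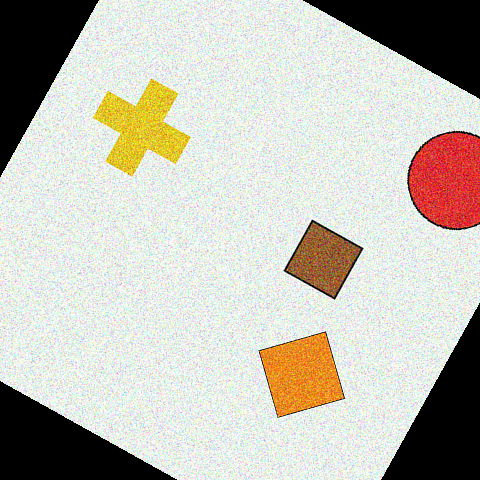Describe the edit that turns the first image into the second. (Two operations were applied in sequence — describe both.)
This is the original image degraded with visible gaussian noise, then rotated clockwise by a clearly visible amount.

Random speckle covers the whole image, including the flat background. Every shape is tilted by the same angle and the image corners show triangular fill wedges — a whole-image rotation by a non-right angle.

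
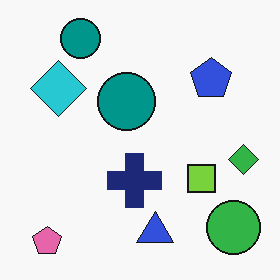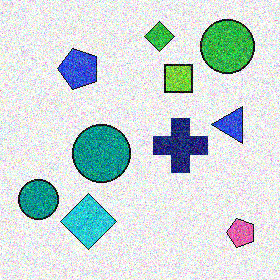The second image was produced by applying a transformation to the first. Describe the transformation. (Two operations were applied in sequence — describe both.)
The transformation is: rotated 90° counter-clockwise, then degraded with a thick layer of grain.

The pink pentagon sits in the bottom-left of the first image and the bottom-right of the second — consistent with a whole-image 90° counter-clockwise rotation. Random speckle covers the whole image, including the flat background.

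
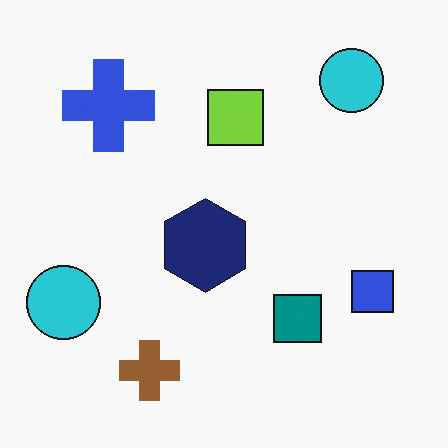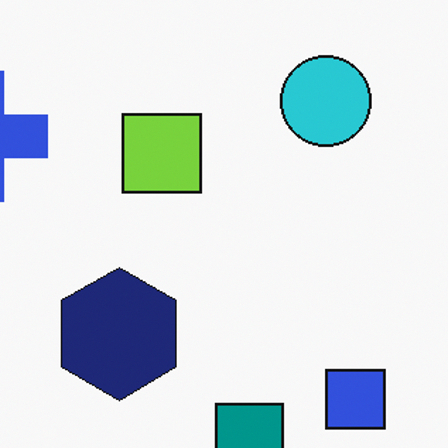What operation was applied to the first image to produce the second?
The transformation is: cropped to a modestly smaller region and rescaled.

The visible shapes are larger and the field of view is narrower; shapes near the original edges may be partly or wholly outside the frame — a crop-and-rescale.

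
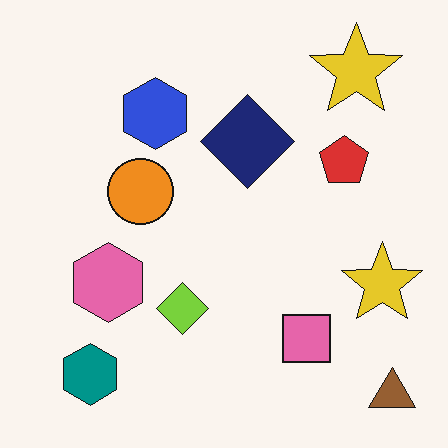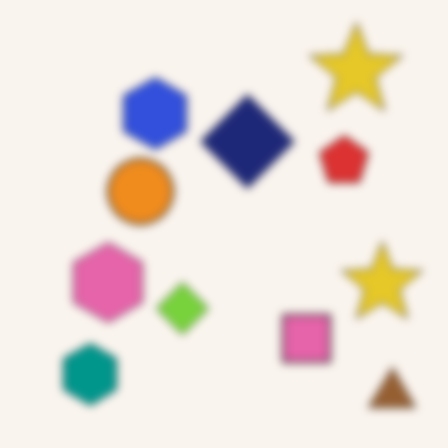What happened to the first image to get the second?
It was moderately blurred.

Shape edges and outlines are uniformly softened across the whole image.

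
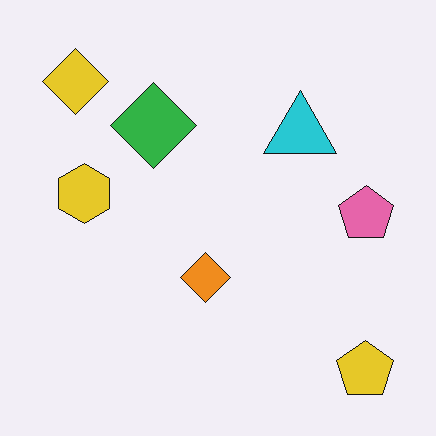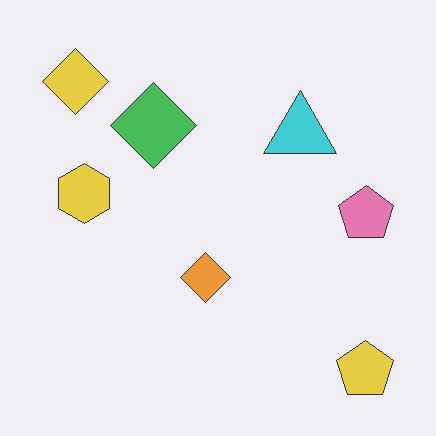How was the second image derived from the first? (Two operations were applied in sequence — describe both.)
This is the original image given moderate JPEG compression, then given slightly reduced contrast.

Blocky 8×8 compression artifacts appear around shape edges and the flat background shows ringing — characteristic JPEG degradation. Tones are pushed toward mid-grey across the whole image — a global contrast change.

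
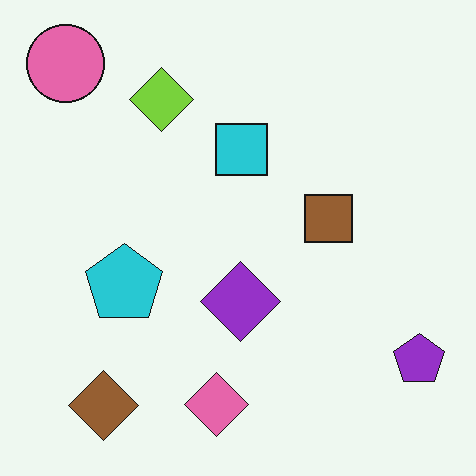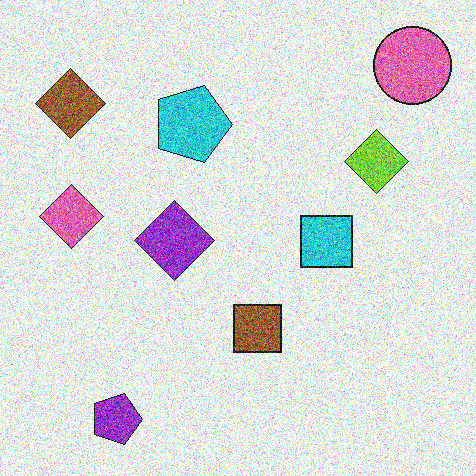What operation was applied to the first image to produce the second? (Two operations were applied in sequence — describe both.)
The transformation is: degraded with a thick layer of grain, then rotated 90° clockwise.

Random speckle covers the whole image, including the flat background. The pink circle sits in the top-left of the first image and the top-right of the second — consistent with a whole-image 90° clockwise rotation.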